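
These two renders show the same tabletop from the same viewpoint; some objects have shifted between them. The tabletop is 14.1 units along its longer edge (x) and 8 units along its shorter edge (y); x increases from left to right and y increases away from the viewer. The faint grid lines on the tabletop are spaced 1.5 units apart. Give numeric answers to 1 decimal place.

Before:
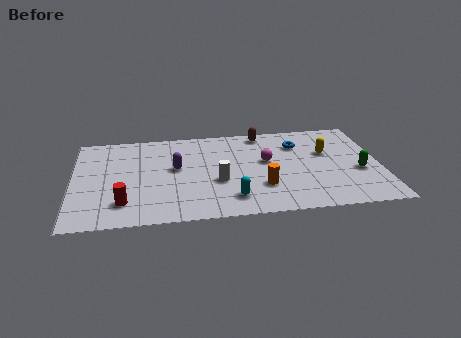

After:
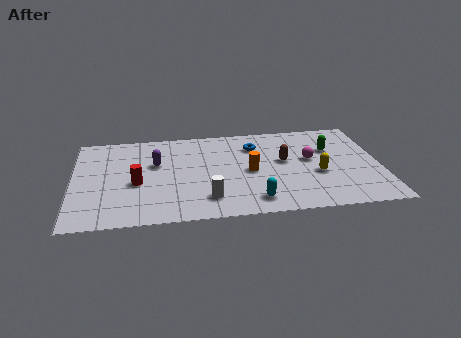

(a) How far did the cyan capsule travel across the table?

1.0

From (7.2, 1.6) to (8.2, 1.3), the cyan capsule covered √(1.0² + 0.3²) ≈ 1.0 units.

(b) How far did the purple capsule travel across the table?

1.0

The purple capsule was near (4.7, 4.5) before and (3.8, 5.0) after, so it travelled √(0.9² + 0.5²) ≈ 1.0 units.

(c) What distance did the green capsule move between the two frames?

2.4

The green capsule was near (13.1, 3.2) before and (11.9, 5.3) after, so it travelled √(1.2² + 2.1²) ≈ 2.4 units.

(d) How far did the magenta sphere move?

2.0

From (8.9, 4.6) to (10.9, 4.5), the magenta sphere covered √(2.0² + 0.1²) ≈ 2.0 units.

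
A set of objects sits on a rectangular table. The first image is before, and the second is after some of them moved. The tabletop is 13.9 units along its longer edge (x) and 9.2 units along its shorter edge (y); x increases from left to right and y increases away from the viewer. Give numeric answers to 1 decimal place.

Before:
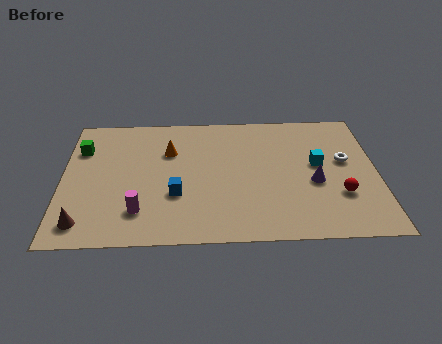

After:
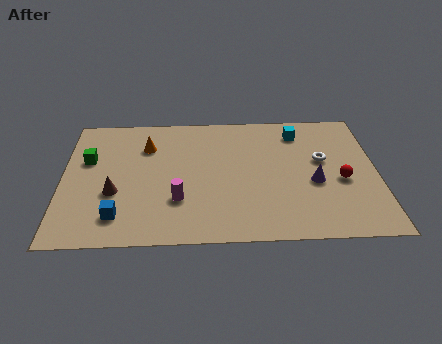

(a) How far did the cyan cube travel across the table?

2.5

From (11.3, 5.1) to (10.5, 7.5), the cyan cube covered √(0.8² + 2.4²) ≈ 2.5 units.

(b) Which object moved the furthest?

the blue cube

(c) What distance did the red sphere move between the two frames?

1.0

From (12.2, 2.9) to (12.3, 3.9), the red sphere covered √(0.1² + 1.0²) ≈ 1.0 units.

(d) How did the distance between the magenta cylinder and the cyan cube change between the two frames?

-1.3

They were about 8.5 units apart before and 7.2 after — 1.3 units closer together.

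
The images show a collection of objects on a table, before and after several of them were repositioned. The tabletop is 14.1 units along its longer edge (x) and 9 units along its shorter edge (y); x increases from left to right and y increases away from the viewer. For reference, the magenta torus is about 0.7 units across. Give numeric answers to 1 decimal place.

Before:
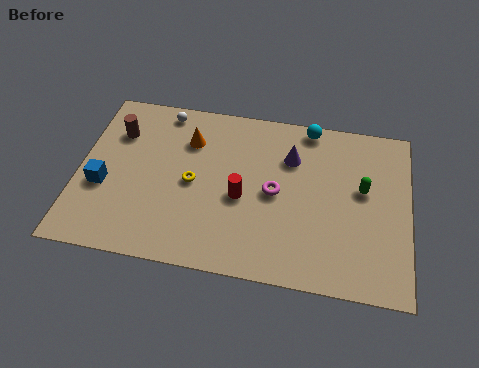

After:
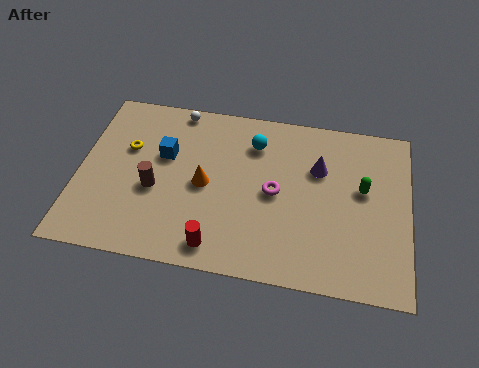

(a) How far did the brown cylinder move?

3.3

From (1.5, 6.5) to (3.3, 3.7), the brown cylinder covered √(1.8² + 2.8²) ≈ 3.3 units.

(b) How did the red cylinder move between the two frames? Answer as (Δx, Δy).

(-0.9, -2.7)

From the two frames, the red cylinder sits at roughly (7.0, 3.9) before and (6.1, 1.2) after.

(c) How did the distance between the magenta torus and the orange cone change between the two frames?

-1.4

The distance was about 4.4 in the first image and 3.0 in the second, so they moved 1.4 units closer together.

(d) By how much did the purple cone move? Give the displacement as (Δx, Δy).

(1.2, -0.4)

From the two frames, the purple cone sits at roughly (9.0, 6.4) before and (10.2, 6.0) after.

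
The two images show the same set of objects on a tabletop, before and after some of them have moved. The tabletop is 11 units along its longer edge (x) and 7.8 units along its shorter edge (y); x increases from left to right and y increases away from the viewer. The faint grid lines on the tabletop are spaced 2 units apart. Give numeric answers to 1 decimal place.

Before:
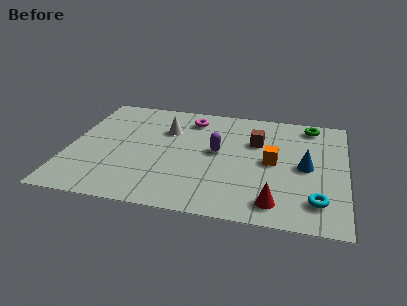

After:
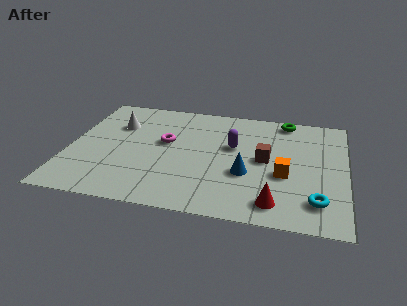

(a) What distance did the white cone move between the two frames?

2.0

The white cone was near (3.8, 5.4) before and (1.8, 5.4) after, so it travelled √(2.0² + 0.0²) ≈ 2.0 units.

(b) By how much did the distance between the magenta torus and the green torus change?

+0.5

They were about 4.8 units apart before and 5.3 after — 0.5 units further apart.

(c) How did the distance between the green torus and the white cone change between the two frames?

+1.0

They were about 5.9 units apart before and 6.9 after — 1.0 units further apart.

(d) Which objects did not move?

the red cone and the cyan torus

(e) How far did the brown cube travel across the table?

1.3

The brown cube was near (7.4, 5.2) before and (7.8, 4.0) after, so it travelled √(0.4² + 1.2²) ≈ 1.3 units.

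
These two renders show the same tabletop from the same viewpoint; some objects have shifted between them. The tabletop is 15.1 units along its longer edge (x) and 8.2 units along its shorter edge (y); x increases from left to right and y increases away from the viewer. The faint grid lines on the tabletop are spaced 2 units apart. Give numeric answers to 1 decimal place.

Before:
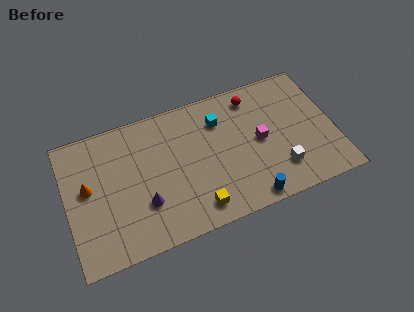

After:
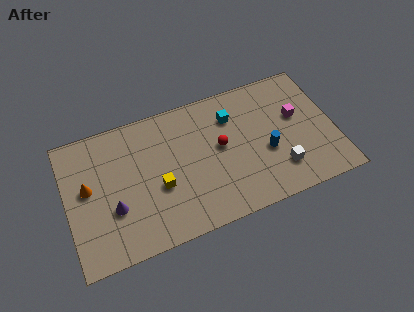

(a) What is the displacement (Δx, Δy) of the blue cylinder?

(1.3, 2.5)

From the two frames, the blue cylinder sits at roughly (9.9, 0.8) before and (11.2, 3.3) after.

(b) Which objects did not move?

the orange cone and the white cube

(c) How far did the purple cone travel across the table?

1.7

The purple cone moved from about (4.2, 2.6) to (2.5, 2.9), a distance of √(1.7² + 0.3²) ≈ 1.7.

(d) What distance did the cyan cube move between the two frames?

0.7

The cyan cube moved from about (8.8, 6.1) to (9.5, 6.1), a distance of √(0.7² + 0.0²) ≈ 0.7.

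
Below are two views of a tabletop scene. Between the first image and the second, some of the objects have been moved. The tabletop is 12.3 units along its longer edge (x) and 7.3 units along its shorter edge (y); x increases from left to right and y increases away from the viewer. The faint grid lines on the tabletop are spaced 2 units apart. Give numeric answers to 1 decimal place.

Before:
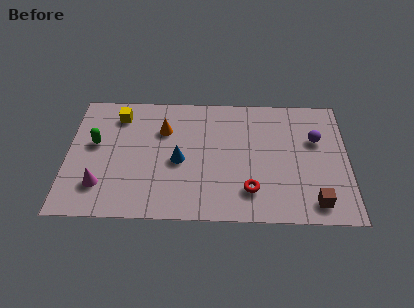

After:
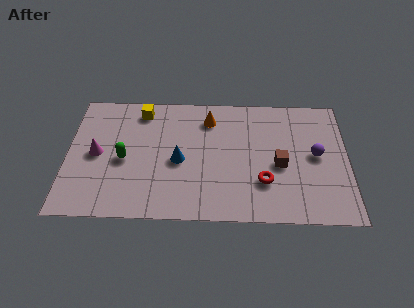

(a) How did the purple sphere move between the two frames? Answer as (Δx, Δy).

(0.0, -0.9)

The purple sphere started near (10.9, 4.7) and ended near (10.9, 3.8).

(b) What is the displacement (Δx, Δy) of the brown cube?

(-1.5, 2.1)

The brown cube started near (10.8, 1.1) and ended near (9.3, 3.2).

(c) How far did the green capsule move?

1.6

The green capsule was near (1.2, 4.2) before and (2.5, 3.3) after, so it travelled √(1.3² + 0.9²) ≈ 1.6 units.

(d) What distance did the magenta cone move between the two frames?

1.8

The magenta cone moved from about (1.5, 1.8) to (1.3, 3.6), a distance of √(0.2² + 1.8²) ≈ 1.8.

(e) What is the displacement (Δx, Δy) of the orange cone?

(2.0, 0.7)

The orange cone started near (4.2, 5.1) and ended near (6.2, 5.8).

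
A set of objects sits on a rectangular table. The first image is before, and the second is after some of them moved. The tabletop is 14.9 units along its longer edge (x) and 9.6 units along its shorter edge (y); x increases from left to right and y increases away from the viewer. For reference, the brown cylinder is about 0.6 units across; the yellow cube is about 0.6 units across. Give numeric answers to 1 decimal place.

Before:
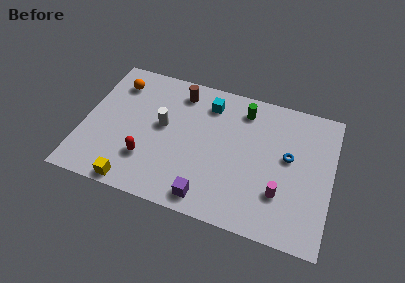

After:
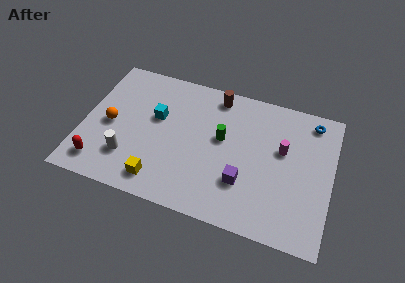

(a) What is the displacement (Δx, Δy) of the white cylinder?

(-1.8, -2.8)

From the two frames, the white cylinder sits at roughly (4.7, 5.3) before and (2.9, 2.5) after.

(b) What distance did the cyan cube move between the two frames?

3.6

The cyan cube moved from about (7.3, 7.7) to (4.3, 5.8), a distance of √(3.0² + 1.9²) ≈ 3.6.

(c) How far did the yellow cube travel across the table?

1.7

The yellow cube was near (3.4, 0.8) before and (4.9, 1.5) after, so it travelled √(1.5² + 0.7²) ≈ 1.7 units.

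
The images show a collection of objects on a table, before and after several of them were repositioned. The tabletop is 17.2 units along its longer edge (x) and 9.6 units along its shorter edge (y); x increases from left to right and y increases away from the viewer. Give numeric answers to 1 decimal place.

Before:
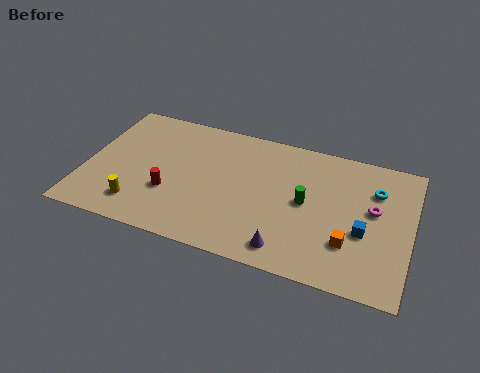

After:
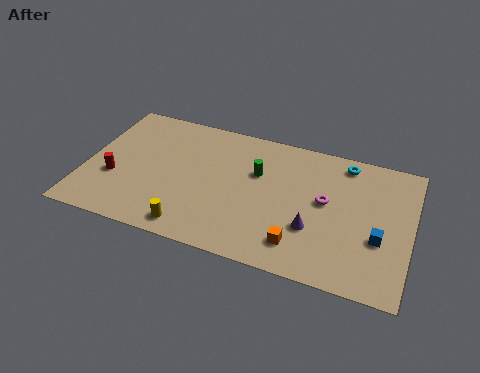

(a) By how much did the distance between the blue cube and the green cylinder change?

+3.8

Before: roughly 3.3 units apart; after: 7.1. That's 3.8 units further apart.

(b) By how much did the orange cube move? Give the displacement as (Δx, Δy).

(-2.5, -0.9)

The orange cube started near (14.1, 2.8) and ended near (11.6, 1.9).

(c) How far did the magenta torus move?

2.5

From (15.2, 5.5) to (12.7, 5.3), the magenta torus covered √(2.5² + 0.2²) ≈ 2.5 units.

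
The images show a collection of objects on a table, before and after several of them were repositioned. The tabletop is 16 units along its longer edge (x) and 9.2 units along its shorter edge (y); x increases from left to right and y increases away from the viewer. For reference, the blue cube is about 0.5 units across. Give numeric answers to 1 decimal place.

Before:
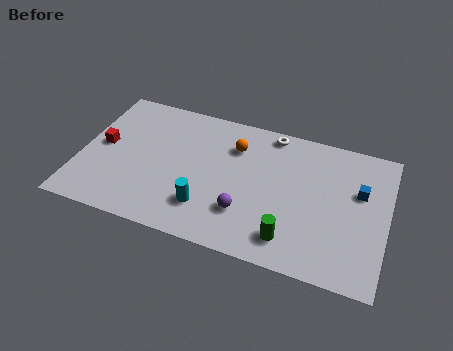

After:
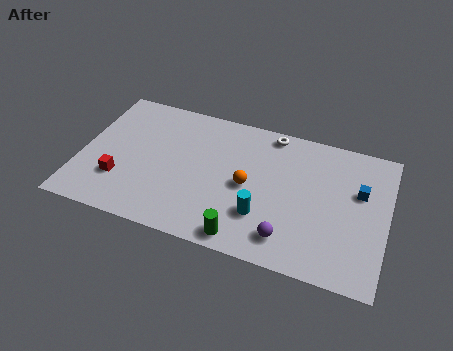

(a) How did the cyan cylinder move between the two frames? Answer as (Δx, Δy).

(2.9, 0.4)

From the two frames, the cyan cylinder sits at roughly (6.8, 2.3) before and (9.7, 2.7) after.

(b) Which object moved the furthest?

the cyan cylinder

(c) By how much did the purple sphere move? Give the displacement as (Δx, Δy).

(2.3, -0.9)

The purple sphere started near (8.8, 2.6) and ended near (11.1, 1.7).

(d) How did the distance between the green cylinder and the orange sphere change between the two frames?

-2.7

Before: roughly 6.1 units apart; after: 3.4. That's 2.7 units closer together.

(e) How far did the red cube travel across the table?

2.4

From (1.1, 4.8) to (2.2, 2.7), the red cube covered √(1.1² + 2.1²) ≈ 2.4 units.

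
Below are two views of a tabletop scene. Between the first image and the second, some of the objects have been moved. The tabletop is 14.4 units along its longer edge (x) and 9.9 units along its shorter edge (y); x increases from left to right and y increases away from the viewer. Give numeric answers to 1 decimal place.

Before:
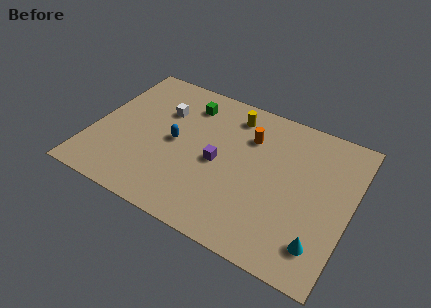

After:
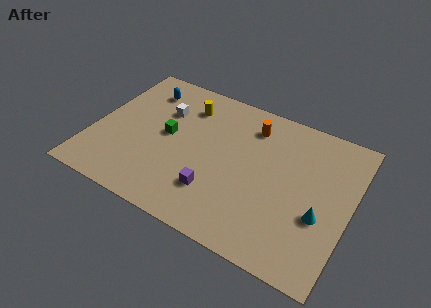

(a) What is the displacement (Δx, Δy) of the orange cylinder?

(0.0, 0.8)

The orange cylinder was at about (8.5, 7.1) and moved to about (8.5, 7.9).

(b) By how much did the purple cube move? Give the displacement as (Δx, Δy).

(0.1, -2.0)

From the two frames, the purple cube sits at roughly (7.1, 4.6) before and (7.2, 2.6) after.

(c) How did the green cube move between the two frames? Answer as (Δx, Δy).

(-0.8, -2.7)

The green cube started near (4.9, 7.9) and ended near (4.1, 5.2).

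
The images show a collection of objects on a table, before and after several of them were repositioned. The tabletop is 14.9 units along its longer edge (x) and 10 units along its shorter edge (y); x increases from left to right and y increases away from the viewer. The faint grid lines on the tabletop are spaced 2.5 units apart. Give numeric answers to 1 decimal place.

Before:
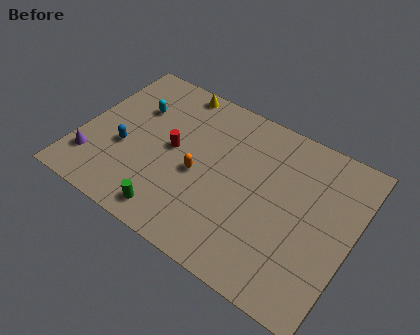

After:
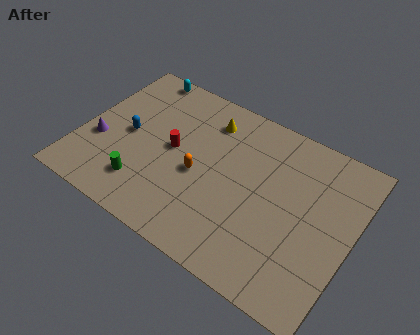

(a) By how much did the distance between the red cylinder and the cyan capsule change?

+1.9

The distance was about 2.9 in the first image and 4.8 in the second, so they moved 1.9 units further apart.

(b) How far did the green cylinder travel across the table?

2.0

The green cylinder moved from about (5.7, 1.3) to (3.9, 2.2), a distance of √(1.8² + 0.9²) ≈ 2.0.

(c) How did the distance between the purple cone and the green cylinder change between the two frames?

-1.6

They were about 4.8 units apart before and 3.2 after — 1.6 units closer together.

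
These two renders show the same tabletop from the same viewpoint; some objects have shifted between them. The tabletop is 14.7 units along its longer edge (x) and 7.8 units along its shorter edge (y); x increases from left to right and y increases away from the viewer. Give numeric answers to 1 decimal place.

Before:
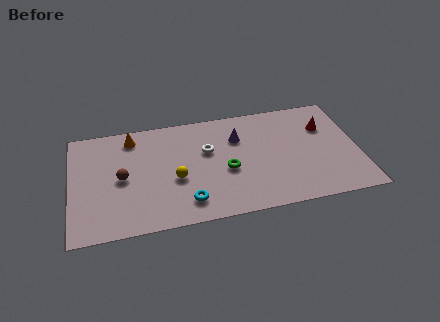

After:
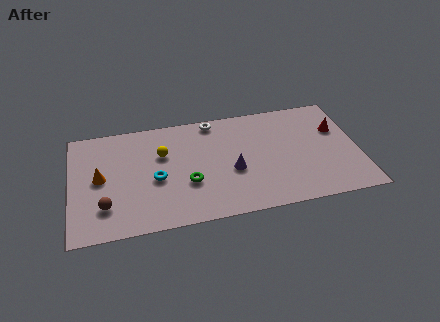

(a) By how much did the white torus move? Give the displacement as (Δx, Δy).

(0.4, 2.1)

The white torus started near (7.0, 4.9) and ended near (7.4, 7.0).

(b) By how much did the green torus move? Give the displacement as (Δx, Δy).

(-2.0, -0.5)

The green torus was at about (7.9, 3.3) and moved to about (5.9, 2.8).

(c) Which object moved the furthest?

the orange cone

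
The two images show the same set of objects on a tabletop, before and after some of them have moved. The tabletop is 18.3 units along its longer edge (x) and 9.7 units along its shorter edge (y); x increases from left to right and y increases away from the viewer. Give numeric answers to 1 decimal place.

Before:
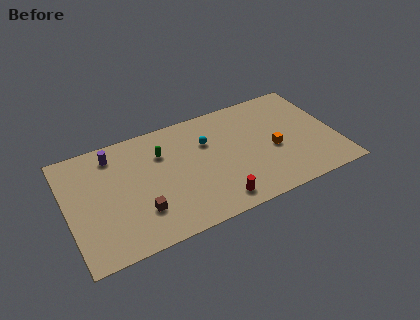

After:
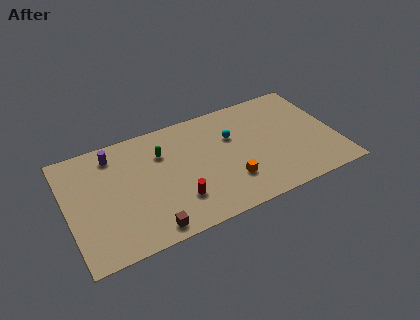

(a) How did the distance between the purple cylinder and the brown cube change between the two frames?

+1.6

The distance was about 5.6 in the first image and 7.2 in the second, so they moved 1.6 units further apart.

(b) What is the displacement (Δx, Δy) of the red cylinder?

(-2.5, 1.2)

The red cylinder was at about (9.7, 1.4) and moved to about (7.2, 2.6).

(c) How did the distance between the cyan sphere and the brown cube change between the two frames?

+1.9

Before: roughly 6.3 units apart; after: 8.2. That's 1.9 units further apart.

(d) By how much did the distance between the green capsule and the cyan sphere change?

+1.7

The distance was about 3.1 in the first image and 4.8 in the second, so they moved 1.7 units further apart.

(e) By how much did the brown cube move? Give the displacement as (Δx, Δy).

(0.4, -1.6)

From the two frames, the brown cube sits at roughly (4.7, 2.7) before and (5.1, 1.1) after.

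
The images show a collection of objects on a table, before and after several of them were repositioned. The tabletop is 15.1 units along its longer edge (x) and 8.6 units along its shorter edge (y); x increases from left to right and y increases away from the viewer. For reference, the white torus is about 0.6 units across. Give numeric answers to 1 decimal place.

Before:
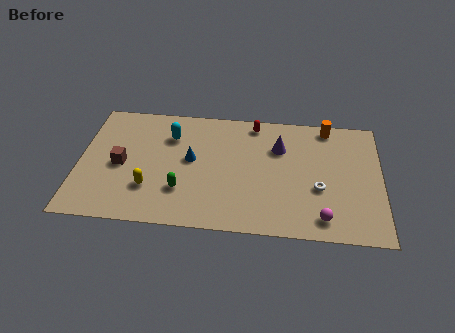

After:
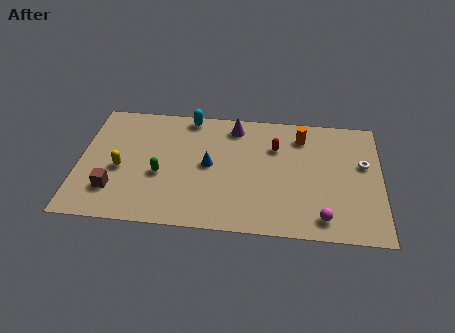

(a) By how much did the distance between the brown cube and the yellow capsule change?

-0.6

The distance was about 2.1 in the first image and 1.5 in the second, so they moved 0.6 units closer together.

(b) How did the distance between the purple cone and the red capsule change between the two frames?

+0.4

The distance was about 2.1 in the first image and 2.5 in the second, so they moved 0.4 units further apart.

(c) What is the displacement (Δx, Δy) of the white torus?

(2.2, 1.9)

From the two frames, the white torus sits at roughly (12.0, 3.3) before and (14.2, 5.2) after.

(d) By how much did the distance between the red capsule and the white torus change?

-0.9

They were about 5.4 units apart before and 4.5 after — 0.9 units closer together.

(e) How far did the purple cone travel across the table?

2.6

The purple cone moved from about (10.0, 6.0) to (7.7, 7.3), a distance of √(2.3² + 1.3²) ≈ 2.6.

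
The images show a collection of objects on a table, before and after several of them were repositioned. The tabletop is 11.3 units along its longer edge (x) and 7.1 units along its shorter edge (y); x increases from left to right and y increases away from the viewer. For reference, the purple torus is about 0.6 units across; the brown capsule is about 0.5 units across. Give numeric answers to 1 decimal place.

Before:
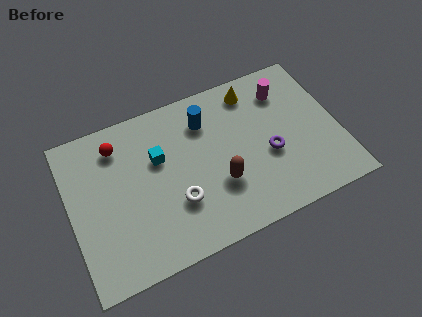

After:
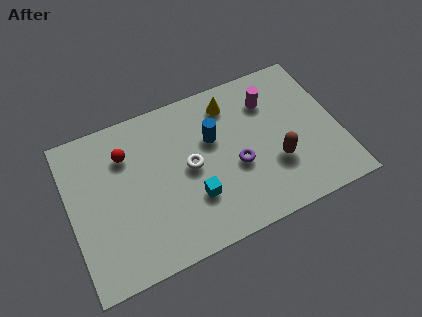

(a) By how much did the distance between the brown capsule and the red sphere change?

+1.5

Before: roughly 5.1 units apart; after: 6.6. That's 1.5 units further apart.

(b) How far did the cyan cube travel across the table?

2.6

From (3.8, 4.5) to (5.0, 2.2), the cyan cube covered √(1.2² + 2.3²) ≈ 2.6 units.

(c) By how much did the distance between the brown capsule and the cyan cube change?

+0.4

Before: roughly 3.1 units apart; after: 3.5. That's 0.4 units further apart.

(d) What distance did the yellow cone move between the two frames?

1.0

The yellow cone was near (8.0, 6.0) before and (7.0, 5.8) after, so it travelled √(1.0² + 0.2²) ≈ 1.0 units.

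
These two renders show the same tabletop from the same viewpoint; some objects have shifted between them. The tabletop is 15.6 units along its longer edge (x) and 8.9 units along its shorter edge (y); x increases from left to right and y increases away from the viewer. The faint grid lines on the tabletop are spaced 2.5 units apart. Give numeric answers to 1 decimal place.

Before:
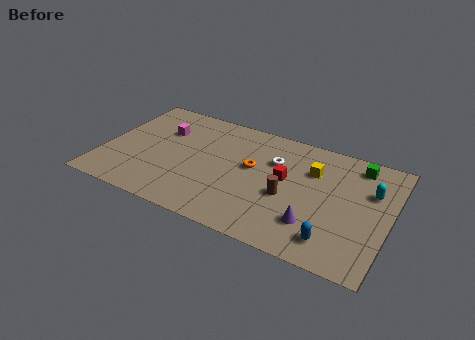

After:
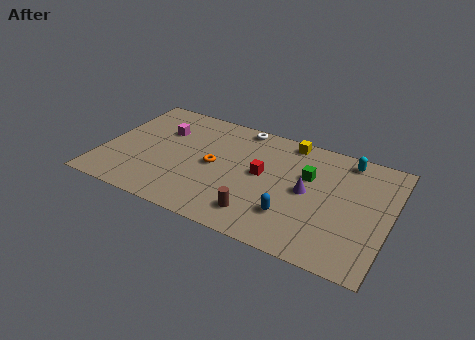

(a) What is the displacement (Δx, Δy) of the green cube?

(-2.5, -1.9)

From the two frames, the green cube sits at roughly (13.6, 7.6) before and (11.1, 5.7) after.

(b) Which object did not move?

the magenta cube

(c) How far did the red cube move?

1.2

From (9.9, 5.0) to (8.7, 4.8), the red cube covered √(1.2² + 0.2²) ≈ 1.2 units.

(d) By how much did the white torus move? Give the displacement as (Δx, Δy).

(-2.1, 2.0)

The white torus was at about (9.2, 6.1) and moved to about (7.1, 8.1).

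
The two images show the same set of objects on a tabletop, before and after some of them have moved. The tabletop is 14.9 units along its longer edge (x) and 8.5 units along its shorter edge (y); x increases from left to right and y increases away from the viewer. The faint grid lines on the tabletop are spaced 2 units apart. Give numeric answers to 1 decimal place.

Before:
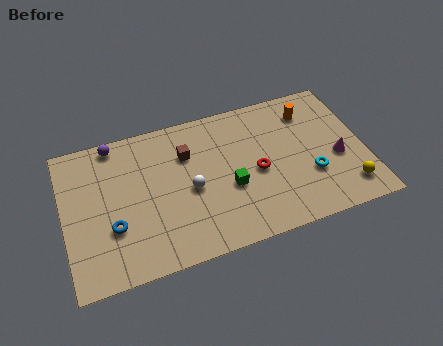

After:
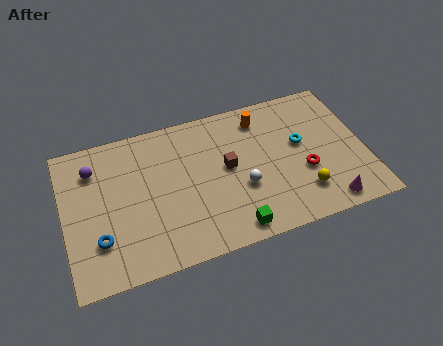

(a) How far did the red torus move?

2.4

The red torus was near (9.5, 3.9) before and (11.8, 3.2) after, so it travelled √(2.3² + 0.7²) ≈ 2.4 units.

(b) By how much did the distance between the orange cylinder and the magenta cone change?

+3.2

Before: roughly 3.4 units apart; after: 6.6. That's 3.2 units further apart.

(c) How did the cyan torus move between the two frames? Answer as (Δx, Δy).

(-0.3, 2.0)

From the two frames, the cyan torus sits at roughly (12.1, 2.9) before and (11.8, 4.9) after.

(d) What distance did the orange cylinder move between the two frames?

2.4

The orange cylinder moved from about (12.4, 6.7) to (10.0, 7.0), a distance of √(2.4² + 0.3²) ≈ 2.4.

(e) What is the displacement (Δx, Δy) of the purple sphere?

(-1.1, -1.2)

The purple sphere was at about (2.7, 7.7) and moved to about (1.6, 6.5).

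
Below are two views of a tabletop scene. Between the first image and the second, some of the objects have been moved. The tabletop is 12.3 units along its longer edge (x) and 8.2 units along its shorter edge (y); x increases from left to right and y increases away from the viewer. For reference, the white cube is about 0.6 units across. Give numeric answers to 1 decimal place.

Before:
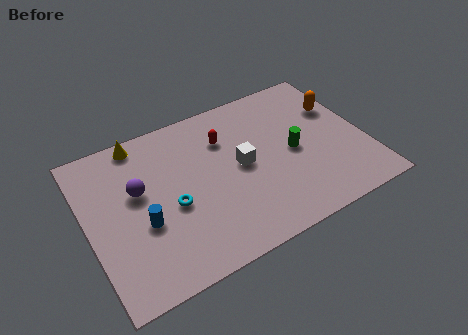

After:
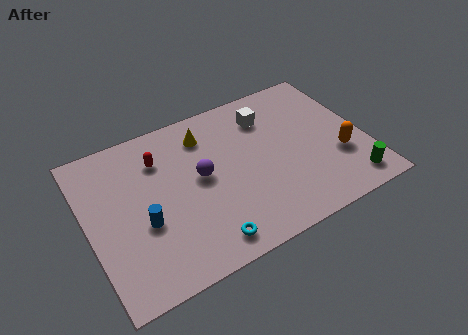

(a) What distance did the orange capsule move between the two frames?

2.7

The orange capsule was near (11.4, 5.5) before and (11.0, 2.8) after, so it travelled √(0.4² + 2.7²) ≈ 2.7 units.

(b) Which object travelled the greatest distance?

the green cylinder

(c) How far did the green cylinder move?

3.4

The green cylinder was near (9.1, 3.9) before and (11.2, 1.2) after, so it travelled √(2.1² + 2.7²) ≈ 3.4 units.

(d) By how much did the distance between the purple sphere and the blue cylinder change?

+1.3

The distance was about 1.7 in the first image and 3.0 in the second, so they moved 1.3 units further apart.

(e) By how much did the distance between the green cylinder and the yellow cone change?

+0.5

The distance was about 7.3 in the first image and 7.8 in the second, so they moved 0.5 units further apart.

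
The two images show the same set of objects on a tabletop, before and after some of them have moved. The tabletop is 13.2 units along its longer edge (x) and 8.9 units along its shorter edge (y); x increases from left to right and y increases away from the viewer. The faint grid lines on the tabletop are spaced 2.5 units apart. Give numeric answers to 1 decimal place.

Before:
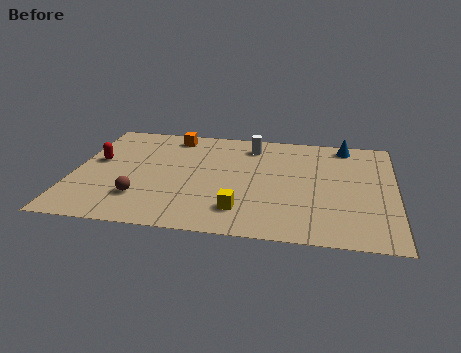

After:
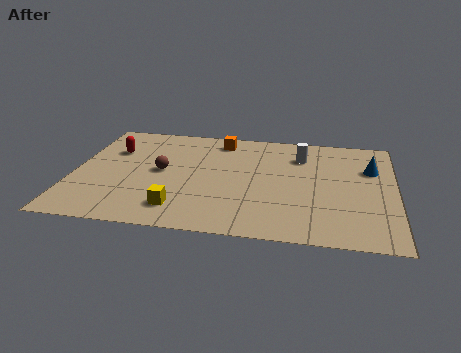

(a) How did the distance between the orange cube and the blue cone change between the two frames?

-0.7

Before: roughly 7.2 units apart; after: 6.5. That's 0.7 units closer together.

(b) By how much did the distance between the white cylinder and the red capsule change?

+1.1

Before: roughly 6.7 units apart; after: 7.8. That's 1.1 units further apart.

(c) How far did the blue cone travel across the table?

2.2

The blue cone moved from about (11.1, 7.9) to (12.2, 6.0), a distance of √(1.1² + 1.9²) ≈ 2.2.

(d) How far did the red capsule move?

1.2

From (0.9, 5.1) to (1.5, 6.1), the red capsule covered √(0.6² + 1.0²) ≈ 1.2 units.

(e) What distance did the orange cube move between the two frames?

2.0

The orange cube was near (3.9, 7.7) before and (5.9, 7.6) after, so it travelled √(2.0² + 0.1²) ≈ 2.0 units.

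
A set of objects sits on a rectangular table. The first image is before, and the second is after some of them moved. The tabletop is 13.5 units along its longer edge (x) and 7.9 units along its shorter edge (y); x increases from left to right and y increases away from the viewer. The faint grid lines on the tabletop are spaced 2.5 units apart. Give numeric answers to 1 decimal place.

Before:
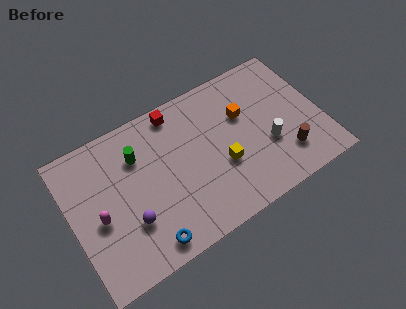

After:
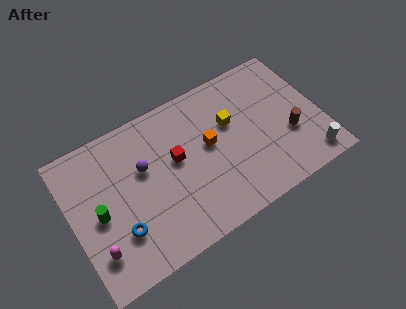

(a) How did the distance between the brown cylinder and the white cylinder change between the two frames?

+0.7

They were about 1.3 units apart before and 2.0 after — 0.7 units further apart.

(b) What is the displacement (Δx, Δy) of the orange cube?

(-2.0, -0.7)

The orange cube started near (9.5, 5.1) and ended near (7.5, 4.4).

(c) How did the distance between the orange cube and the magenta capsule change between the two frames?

-1.3

Before: roughly 8.3 units apart; after: 7.0. That's 1.3 units closer together.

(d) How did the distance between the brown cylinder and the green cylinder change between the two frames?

+1.9

Before: roughly 8.4 units apart; after: 10.3. That's 1.9 units further apart.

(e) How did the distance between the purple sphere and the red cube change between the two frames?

-3.8

The distance was about 5.5 in the first image and 1.7 in the second, so they moved 3.8 units closer together.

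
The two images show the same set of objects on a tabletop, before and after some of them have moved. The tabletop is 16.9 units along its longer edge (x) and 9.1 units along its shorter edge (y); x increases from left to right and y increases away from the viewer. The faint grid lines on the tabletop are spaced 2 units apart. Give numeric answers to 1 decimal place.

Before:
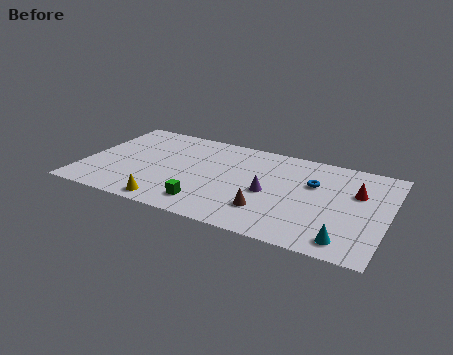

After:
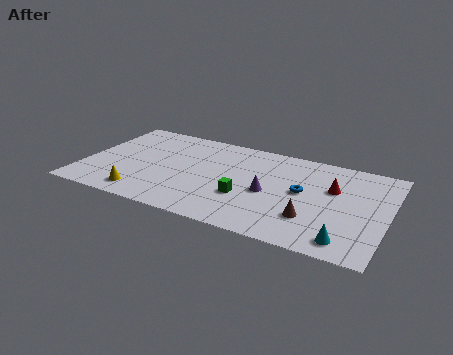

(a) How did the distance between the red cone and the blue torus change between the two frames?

-0.6

The distance was about 2.4 in the first image and 1.8 in the second, so they moved 0.6 units closer together.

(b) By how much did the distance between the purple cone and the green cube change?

-2.5

They were about 4.0 units apart before and 1.5 after — 2.5 units closer together.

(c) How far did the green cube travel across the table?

2.5

The green cube moved from about (7.2, 1.7) to (9.2, 3.2), a distance of √(2.0² + 1.5²) ≈ 2.5.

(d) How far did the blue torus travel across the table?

1.1

The blue torus was near (12.7, 5.9) before and (12.2, 4.9) after, so it travelled √(0.5² + 1.0²) ≈ 1.1 units.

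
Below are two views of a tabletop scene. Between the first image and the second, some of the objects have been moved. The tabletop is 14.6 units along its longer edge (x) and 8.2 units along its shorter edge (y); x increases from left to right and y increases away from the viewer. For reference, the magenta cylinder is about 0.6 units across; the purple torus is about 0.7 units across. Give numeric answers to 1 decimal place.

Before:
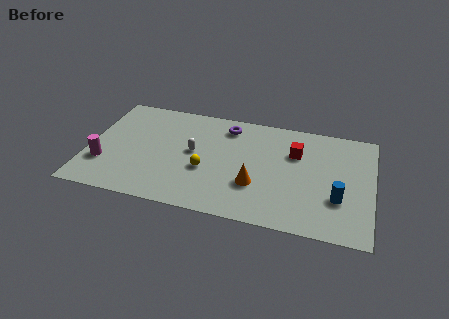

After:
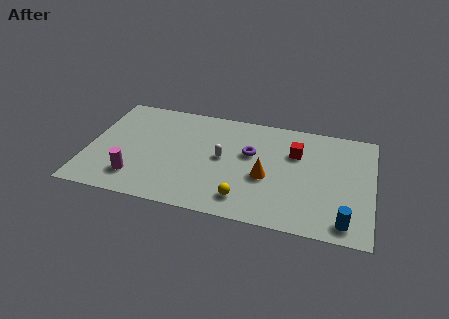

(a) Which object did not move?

the red cube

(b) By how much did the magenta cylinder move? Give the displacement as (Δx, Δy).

(1.7, -0.7)

From the two frames, the magenta cylinder sits at roughly (0.9, 2.5) before and (2.6, 1.8) after.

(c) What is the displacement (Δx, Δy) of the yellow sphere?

(2.1, -1.7)

The yellow sphere started near (6.1, 3.2) and ended near (8.2, 1.5).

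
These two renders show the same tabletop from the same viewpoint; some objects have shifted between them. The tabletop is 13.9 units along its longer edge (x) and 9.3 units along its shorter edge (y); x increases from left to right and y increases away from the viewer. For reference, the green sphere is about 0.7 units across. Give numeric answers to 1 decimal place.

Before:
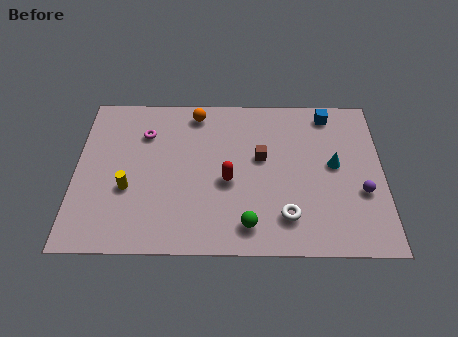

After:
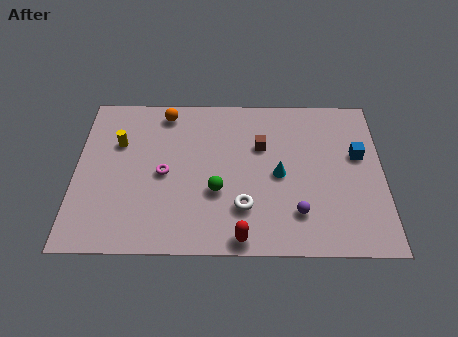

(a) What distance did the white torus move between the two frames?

2.0

From (9.5, 2.0) to (7.6, 2.5), the white torus covered √(1.9² + 0.5²) ≈ 2.0 units.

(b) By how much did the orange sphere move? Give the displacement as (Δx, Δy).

(-1.4, 0.0)

From the two frames, the orange sphere sits at roughly (5.4, 8.1) before and (4.0, 8.1) after.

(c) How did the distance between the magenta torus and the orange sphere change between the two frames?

+1.1

The distance was about 2.6 in the first image and 3.7 in the second, so they moved 1.1 units further apart.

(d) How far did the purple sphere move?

3.1

From (12.9, 3.4) to (10.0, 2.2), the purple sphere covered √(2.9² + 1.2²) ≈ 3.1 units.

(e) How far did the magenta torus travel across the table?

2.6

The magenta torus was near (3.1, 6.8) before and (4.0, 4.4) after, so it travelled √(0.9² + 2.4²) ≈ 2.6 units.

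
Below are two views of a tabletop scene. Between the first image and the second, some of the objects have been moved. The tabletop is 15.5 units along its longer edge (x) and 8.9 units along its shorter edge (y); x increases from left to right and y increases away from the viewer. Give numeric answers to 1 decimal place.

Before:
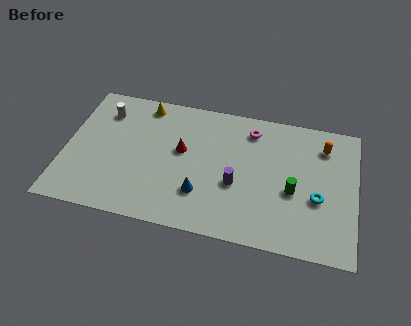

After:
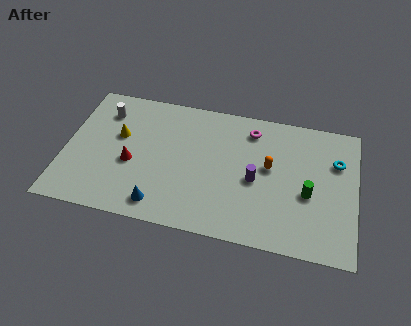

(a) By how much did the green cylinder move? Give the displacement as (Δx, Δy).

(0.8, 0.0)

The green cylinder started near (12.2, 3.7) and ended near (13.0, 3.7).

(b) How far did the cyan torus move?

2.8

From (13.5, 3.5) to (14.4, 6.1), the cyan torus covered √(0.9² + 2.6²) ≈ 2.8 units.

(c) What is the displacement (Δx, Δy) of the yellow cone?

(-1.2, -2.4)

From the two frames, the yellow cone sits at roughly (4.0, 7.8) before and (2.8, 5.4) after.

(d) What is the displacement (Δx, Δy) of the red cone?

(-2.6, -1.4)

From the two frames, the red cone sits at roughly (6.2, 5.1) before and (3.6, 3.7) after.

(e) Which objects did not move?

the white cylinder and the magenta torus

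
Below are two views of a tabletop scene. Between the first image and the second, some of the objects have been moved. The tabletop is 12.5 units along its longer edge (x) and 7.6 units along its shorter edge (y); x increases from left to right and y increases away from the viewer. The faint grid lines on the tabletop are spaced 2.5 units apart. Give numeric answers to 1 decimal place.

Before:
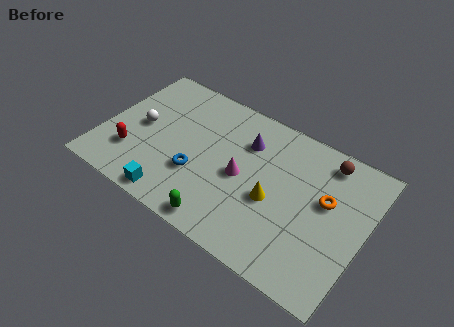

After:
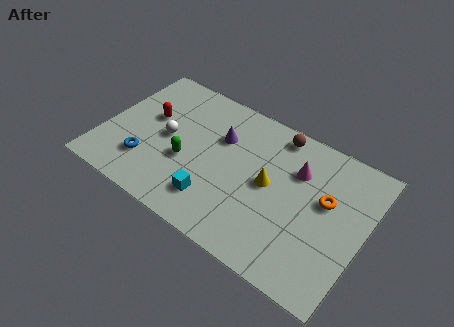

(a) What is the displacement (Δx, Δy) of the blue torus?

(-2.4, -0.6)

From the two frames, the blue torus sits at roughly (4.7, 2.6) before and (2.3, 2.0) after.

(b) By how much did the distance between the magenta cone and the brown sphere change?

-2.8

The distance was about 4.6 in the first image and 1.8 in the second, so they moved 2.8 units closer together.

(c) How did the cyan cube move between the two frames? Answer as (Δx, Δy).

(1.8, 0.9)

The cyan cube started near (3.9, 0.8) and ended near (5.7, 1.7).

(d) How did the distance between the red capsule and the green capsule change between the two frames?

-2.3

Before: roughly 4.9 units apart; after: 2.6. That's 2.3 units closer together.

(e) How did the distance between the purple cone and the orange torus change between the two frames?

+1.1

Before: roughly 4.1 units apart; after: 5.2. That's 1.1 units further apart.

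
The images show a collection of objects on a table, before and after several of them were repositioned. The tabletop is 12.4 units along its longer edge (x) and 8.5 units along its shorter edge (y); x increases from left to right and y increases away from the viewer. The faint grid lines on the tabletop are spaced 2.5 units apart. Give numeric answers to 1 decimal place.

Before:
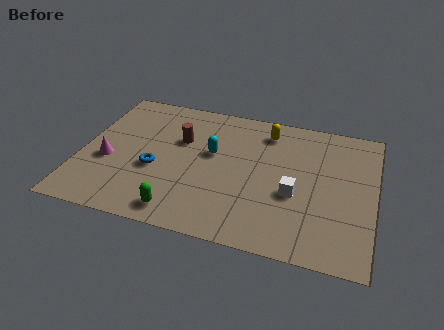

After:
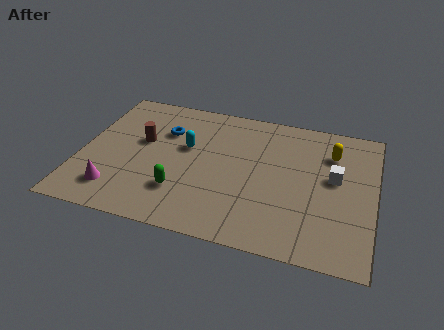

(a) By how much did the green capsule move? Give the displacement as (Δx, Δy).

(-0.1, 1.2)

The green capsule started near (4.5, 1.1) and ended near (4.4, 2.3).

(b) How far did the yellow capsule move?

2.9

From (7.7, 7.0) to (10.5, 6.3), the yellow capsule covered √(2.8² + 0.7²) ≈ 2.9 units.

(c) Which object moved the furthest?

the yellow capsule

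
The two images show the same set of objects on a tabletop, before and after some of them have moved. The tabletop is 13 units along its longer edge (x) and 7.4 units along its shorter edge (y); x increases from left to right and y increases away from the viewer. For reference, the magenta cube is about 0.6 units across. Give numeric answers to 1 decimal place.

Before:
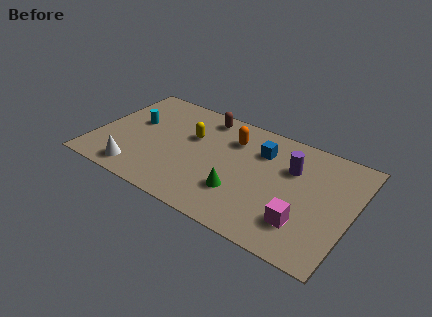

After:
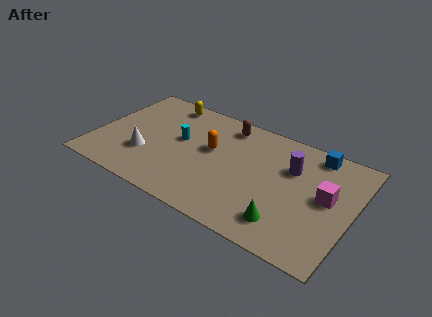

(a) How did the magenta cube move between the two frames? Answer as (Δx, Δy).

(0.9, 2.1)

The magenta cube started near (10.8, 1.9) and ended near (11.7, 4.0).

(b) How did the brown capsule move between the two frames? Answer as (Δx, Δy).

(1.2, -0.1)

The brown capsule was at about (5.1, 6.4) and moved to about (6.3, 6.3).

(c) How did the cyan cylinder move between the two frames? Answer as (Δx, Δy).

(2.4, -0.2)

From the two frames, the cyan cylinder sits at roughly (1.8, 4.4) before and (4.2, 4.2) after.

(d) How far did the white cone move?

1.3

The white cone was near (2.5, 1.1) before and (2.7, 2.4) after, so it travelled √(0.2² + 1.3²) ≈ 1.3 units.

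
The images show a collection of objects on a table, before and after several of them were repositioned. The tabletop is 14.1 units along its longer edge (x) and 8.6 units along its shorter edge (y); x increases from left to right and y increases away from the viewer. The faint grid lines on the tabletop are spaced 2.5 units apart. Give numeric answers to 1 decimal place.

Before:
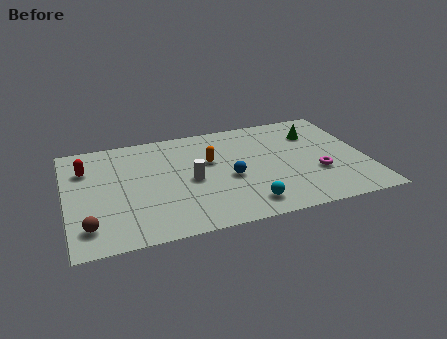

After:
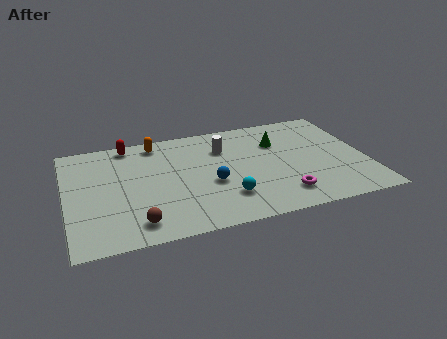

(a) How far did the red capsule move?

2.6

The red capsule moved from about (1.0, 6.2) to (3.1, 7.7), a distance of √(2.1² + 1.5²) ≈ 2.6.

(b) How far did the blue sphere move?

0.9

The blue sphere moved from about (7.6, 3.7) to (6.7, 3.5), a distance of √(0.9² + 0.2²) ≈ 0.9.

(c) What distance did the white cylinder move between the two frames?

2.8

The white cylinder moved from about (5.8, 4.0) to (7.5, 6.2), a distance of √(1.7² + 2.2²) ≈ 2.8.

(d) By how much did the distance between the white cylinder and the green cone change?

-3.9

They were about 6.5 units apart before and 2.6 after — 3.9 units closer together.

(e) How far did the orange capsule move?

3.3

The orange capsule moved from about (6.8, 5.3) to (4.4, 7.5), a distance of √(2.4² + 2.2²) ≈ 3.3.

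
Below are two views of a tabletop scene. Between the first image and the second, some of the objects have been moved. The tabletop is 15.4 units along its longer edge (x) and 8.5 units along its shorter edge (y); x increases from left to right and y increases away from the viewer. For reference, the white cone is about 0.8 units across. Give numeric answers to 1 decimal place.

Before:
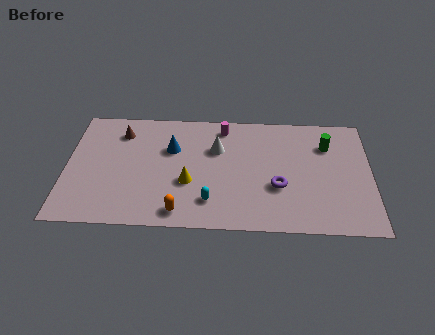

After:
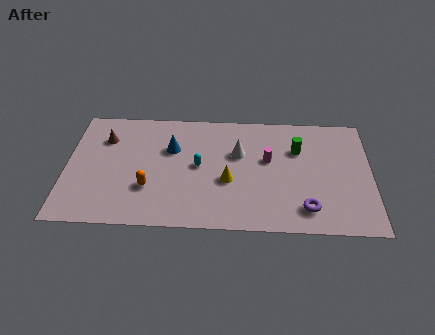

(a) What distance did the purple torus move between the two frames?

2.1

The purple torus moved from about (10.7, 3.1) to (12.1, 1.6), a distance of √(1.4² + 1.5²) ≈ 2.1.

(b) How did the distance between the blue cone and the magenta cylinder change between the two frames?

+1.8

The distance was about 3.1 in the first image and 4.9 in the second, so they moved 1.8 units further apart.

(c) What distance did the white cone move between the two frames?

1.1

The white cone was near (7.6, 5.7) before and (8.7, 5.4) after, so it travelled √(1.1² + 0.3²) ≈ 1.1 units.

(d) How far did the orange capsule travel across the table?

2.3

From (5.8, 1.1) to (4.2, 2.7), the orange capsule covered √(1.6² + 1.6²) ≈ 2.3 units.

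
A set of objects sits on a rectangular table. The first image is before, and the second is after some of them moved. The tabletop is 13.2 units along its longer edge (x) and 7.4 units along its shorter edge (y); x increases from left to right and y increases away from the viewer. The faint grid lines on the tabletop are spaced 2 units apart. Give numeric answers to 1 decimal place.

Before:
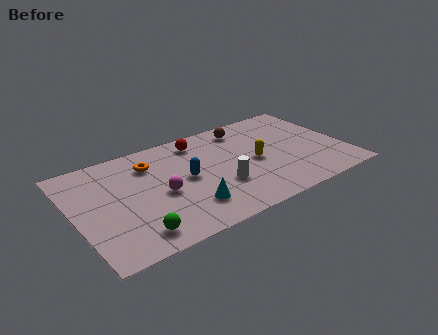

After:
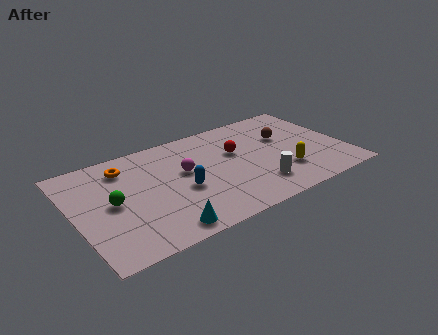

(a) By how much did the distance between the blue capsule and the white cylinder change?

+1.8

The distance was about 2.0 in the first image and 3.8 in the second, so they moved 1.8 units further apart.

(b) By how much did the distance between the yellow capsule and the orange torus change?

+2.9

They were about 5.3 units apart before and 8.2 after — 2.9 units further apart.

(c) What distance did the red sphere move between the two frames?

2.3

From (6.4, 6.2) to (8.0, 4.6), the red sphere covered √(1.6² + 1.6²) ≈ 2.3 units.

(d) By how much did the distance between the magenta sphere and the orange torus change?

+0.8

Before: roughly 2.3 units apart; after: 3.1. That's 0.8 units further apart.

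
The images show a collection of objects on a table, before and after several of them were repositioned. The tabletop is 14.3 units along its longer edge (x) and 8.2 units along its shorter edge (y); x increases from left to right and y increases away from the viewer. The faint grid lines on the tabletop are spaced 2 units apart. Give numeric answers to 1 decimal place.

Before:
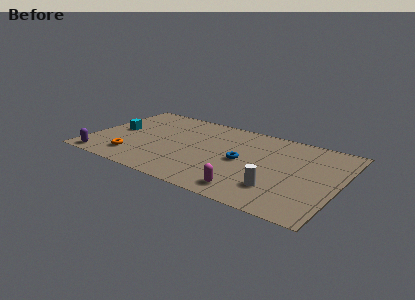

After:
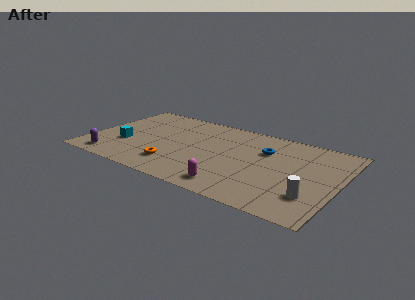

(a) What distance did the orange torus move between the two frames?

2.4

The orange torus moved from about (2.8, 1.7) to (5.2, 1.9), a distance of √(2.4² + 0.2²) ≈ 2.4.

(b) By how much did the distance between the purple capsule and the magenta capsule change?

-1.4

Before: roughly 8.5 units apart; after: 7.1. That's 1.4 units closer together.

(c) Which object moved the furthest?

the orange torus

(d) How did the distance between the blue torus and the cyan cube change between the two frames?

+0.9

They were about 7.4 units apart before and 8.3 after — 0.9 units further apart.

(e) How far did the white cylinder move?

1.9

The white cylinder was near (11.1, 2.1) before and (13.0, 2.2) after, so it travelled √(1.9² + 0.1²) ≈ 1.9 units.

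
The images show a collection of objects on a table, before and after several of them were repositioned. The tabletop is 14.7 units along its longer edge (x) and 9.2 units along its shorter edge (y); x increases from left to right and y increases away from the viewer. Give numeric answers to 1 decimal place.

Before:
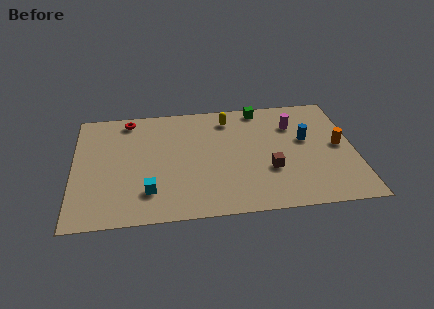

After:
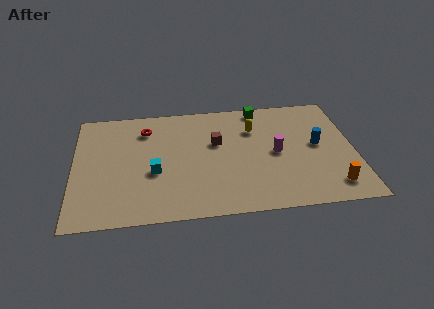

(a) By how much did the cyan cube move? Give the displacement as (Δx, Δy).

(0.3, 1.5)

From the two frames, the cyan cube sits at roughly (3.9, 2.2) before and (4.2, 3.7) after.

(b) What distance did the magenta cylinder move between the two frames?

2.4

From (11.6, 6.7) to (10.6, 4.5), the magenta cylinder covered √(1.0² + 2.2²) ≈ 2.4 units.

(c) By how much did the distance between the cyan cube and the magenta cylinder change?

-2.5

The distance was about 8.9 in the first image and 6.4 in the second, so they moved 2.5 units closer together.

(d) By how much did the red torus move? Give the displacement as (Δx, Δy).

(0.9, -0.9)

The red torus was at about (2.9, 8.1) and moved to about (3.8, 7.2).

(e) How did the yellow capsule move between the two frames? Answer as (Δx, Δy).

(1.3, -1.0)

From the two frames, the yellow capsule sits at roughly (8.2, 7.6) before and (9.5, 6.6) after.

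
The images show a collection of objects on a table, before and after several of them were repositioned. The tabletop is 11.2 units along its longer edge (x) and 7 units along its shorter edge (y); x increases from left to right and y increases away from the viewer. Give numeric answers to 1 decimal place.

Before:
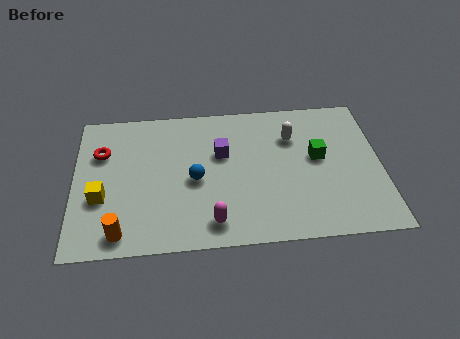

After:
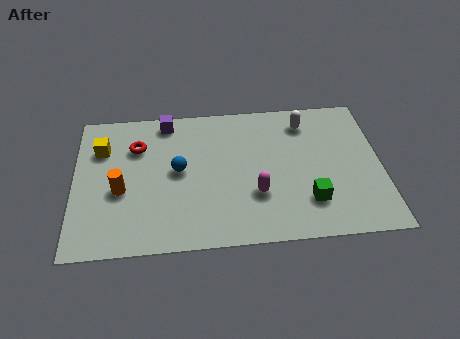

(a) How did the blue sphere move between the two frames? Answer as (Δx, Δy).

(-0.6, 0.5)

From the two frames, the blue sphere sits at roughly (4.4, 3.2) before and (3.8, 3.7) after.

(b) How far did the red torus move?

1.3

The red torus moved from about (1.0, 4.8) to (2.3, 5.0), a distance of √(1.3² + 0.2²) ≈ 1.3.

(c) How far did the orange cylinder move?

2.0

From (1.7, 0.9) to (1.7, 2.9), the orange cylinder covered √(0.0² + 2.0²) ≈ 2.0 units.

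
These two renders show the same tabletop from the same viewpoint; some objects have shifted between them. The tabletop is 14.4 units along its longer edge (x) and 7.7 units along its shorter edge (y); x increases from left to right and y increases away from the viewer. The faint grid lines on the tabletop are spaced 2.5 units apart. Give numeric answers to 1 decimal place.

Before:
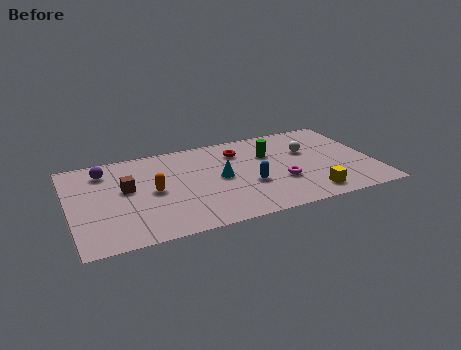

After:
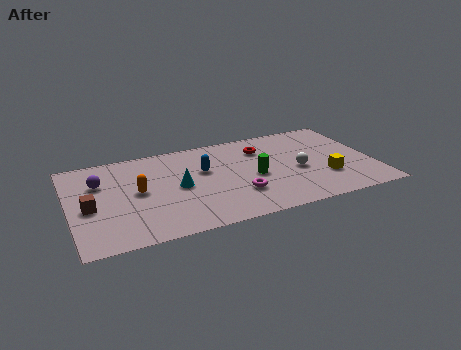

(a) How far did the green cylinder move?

1.9

The green cylinder moved from about (9.6, 5.2) to (8.7, 3.5), a distance of √(0.9² + 1.7²) ≈ 1.9.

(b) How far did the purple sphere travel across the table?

0.9

The purple sphere moved from about (1.8, 6.2) to (1.5, 5.3), a distance of √(0.3² + 0.9²) ≈ 0.9.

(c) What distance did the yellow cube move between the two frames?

1.5

The yellow cube moved from about (11.1, 1.2) to (12.0, 2.4), a distance of √(0.9² + 1.2²) ≈ 1.5.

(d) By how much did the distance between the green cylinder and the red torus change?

+0.8

The distance was about 1.6 in the first image and 2.4 in the second, so they moved 0.8 units further apart.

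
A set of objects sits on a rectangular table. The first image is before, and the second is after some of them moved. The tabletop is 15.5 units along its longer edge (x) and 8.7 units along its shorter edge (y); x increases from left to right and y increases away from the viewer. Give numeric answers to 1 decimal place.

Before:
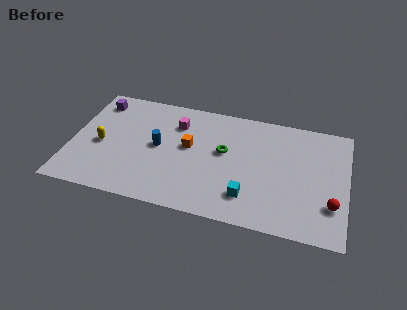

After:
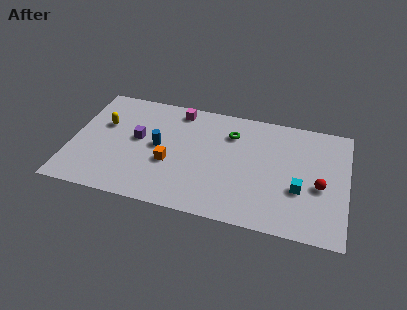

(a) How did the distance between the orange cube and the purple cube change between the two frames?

-3.5

They were about 5.9 units apart before and 2.4 after — 3.5 units closer together.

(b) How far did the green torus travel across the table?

1.5

The green torus moved from about (8.6, 5.0) to (8.9, 6.5), a distance of √(0.3² + 1.5²) ≈ 1.5.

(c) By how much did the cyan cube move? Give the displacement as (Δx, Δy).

(2.8, 1.2)

The cyan cube was at about (10.1, 2.0) and moved to about (12.9, 3.2).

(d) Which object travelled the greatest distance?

the purple cube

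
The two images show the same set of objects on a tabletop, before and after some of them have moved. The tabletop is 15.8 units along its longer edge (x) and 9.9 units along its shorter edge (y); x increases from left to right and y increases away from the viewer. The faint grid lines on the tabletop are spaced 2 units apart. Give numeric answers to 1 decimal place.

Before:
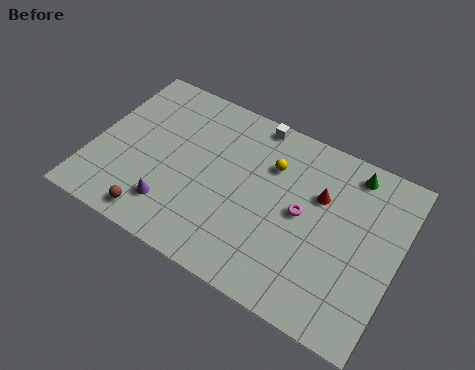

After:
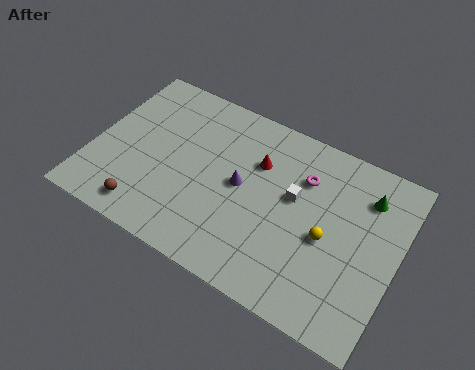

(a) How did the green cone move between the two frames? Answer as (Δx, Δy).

(0.9, -1.0)

The green cone started near (13.0, 8.6) and ended near (13.9, 7.6).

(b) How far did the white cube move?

4.2

The white cube moved from about (7.8, 9.1) to (10.4, 5.8), a distance of √(2.6² + 3.3²) ≈ 4.2.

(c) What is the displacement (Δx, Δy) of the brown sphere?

(-0.5, 0.2)

The brown sphere started near (3.8, 1.2) and ended near (3.3, 1.4).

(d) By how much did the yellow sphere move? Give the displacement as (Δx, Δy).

(3.3, -2.6)

The yellow sphere was at about (9.0, 7.0) and moved to about (12.3, 4.4).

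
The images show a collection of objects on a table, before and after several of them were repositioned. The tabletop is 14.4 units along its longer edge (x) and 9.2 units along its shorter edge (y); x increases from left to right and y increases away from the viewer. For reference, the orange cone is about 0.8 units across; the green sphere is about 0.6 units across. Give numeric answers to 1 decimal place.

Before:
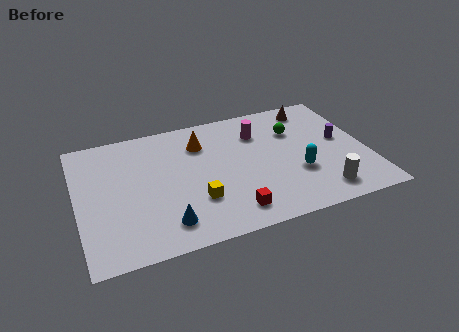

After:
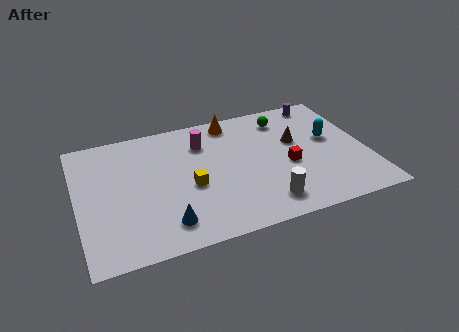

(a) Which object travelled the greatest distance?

the red cube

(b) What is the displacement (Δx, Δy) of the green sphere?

(-0.4, 1.1)

The green sphere was at about (11.0, 6.4) and moved to about (10.6, 7.5).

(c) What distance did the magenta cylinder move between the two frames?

2.8

From (9.2, 6.8) to (6.4, 6.9), the magenta cylinder covered √(2.8² + 0.1²) ≈ 2.8 units.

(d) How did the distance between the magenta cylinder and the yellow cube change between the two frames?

-2.2

They were about 5.3 units apart before and 3.1 after — 2.2 units closer together.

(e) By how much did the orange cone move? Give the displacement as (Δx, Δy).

(1.7, 1.2)

The orange cone was at about (6.3, 6.9) and moved to about (8.0, 8.1).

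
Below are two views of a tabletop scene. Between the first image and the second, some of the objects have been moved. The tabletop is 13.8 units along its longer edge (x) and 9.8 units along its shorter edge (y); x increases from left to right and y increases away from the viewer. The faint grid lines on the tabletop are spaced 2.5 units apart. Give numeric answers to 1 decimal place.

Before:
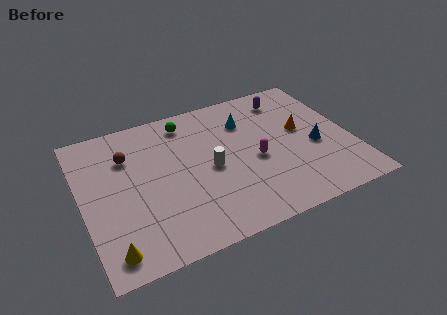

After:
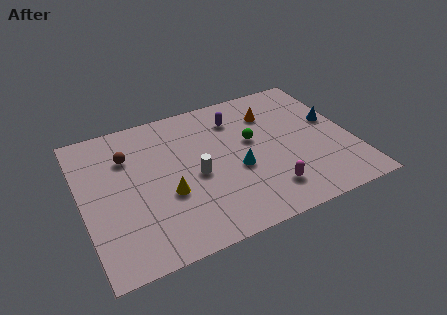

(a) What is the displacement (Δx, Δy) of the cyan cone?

(-0.9, -3.2)

The cyan cone started near (8.7, 7.2) and ended near (7.8, 4.0).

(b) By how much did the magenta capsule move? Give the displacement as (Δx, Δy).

(0.3, -2.3)

The magenta capsule started near (8.8, 4.3) and ended near (9.1, 2.0).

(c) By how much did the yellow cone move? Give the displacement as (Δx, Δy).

(3.1, 2.4)

The yellow cone was at about (1.1, 1.3) and moved to about (4.2, 3.7).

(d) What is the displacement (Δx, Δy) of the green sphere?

(3.1, -2.6)

From the two frames, the green sphere sits at roughly (5.7, 8.3) before and (8.8, 5.7) after.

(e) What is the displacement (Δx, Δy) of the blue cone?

(1.1, 1.5)

The blue cone was at about (11.9, 4.1) and moved to about (13.0, 5.6).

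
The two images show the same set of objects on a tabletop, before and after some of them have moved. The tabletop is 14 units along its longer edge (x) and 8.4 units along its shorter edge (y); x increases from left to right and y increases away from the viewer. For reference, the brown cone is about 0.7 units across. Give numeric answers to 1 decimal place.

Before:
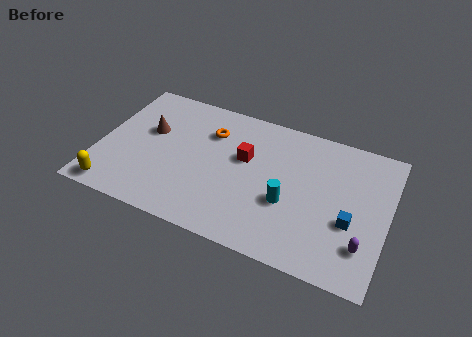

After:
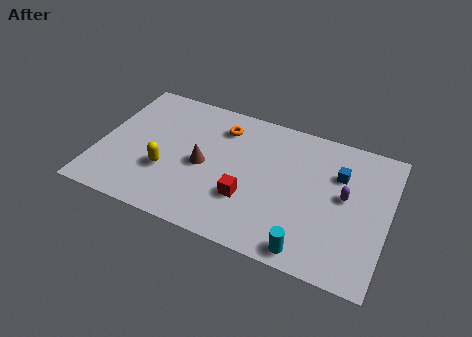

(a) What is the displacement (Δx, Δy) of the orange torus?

(0.5, 0.5)

The orange torus was at about (5.2, 6.1) and moved to about (5.7, 6.6).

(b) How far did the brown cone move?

3.0

The brown cone was near (2.3, 5.1) before and (5.1, 3.9) after, so it travelled √(2.8² + 1.2²) ≈ 3.0 units.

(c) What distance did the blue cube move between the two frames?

2.7

From (12.3, 3.2) to (11.5, 5.8), the blue cube covered √(0.8² + 2.6²) ≈ 2.7 units.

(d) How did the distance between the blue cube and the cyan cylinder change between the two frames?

+2.0

The distance was about 3.0 in the first image and 5.0 in the second, so they moved 2.0 units further apart.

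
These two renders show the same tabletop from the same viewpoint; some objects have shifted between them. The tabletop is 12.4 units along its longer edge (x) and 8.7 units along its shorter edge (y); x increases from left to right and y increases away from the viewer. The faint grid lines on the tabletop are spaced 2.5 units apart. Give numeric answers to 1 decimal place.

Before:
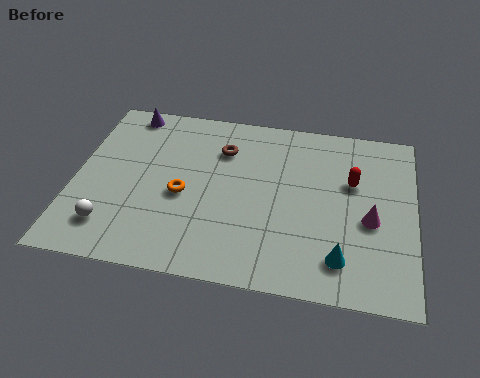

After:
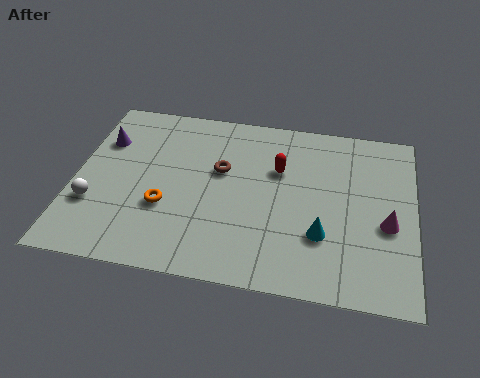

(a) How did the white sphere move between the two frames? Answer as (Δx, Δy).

(-0.7, 1.0)

The white sphere started near (1.5, 1.8) and ended near (0.8, 2.8).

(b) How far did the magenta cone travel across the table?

0.6

From (10.8, 3.7) to (11.4, 3.6), the magenta cone covered √(0.6² + 0.1²) ≈ 0.6 units.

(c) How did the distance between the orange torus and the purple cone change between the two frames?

-0.7

The distance was about 4.6 in the first image and 3.9 in the second, so they moved 0.7 units closer together.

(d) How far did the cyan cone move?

1.2

From (9.8, 1.7) to (9.1, 2.7), the cyan cone covered √(0.7² + 1.0²) ≈ 1.2 units.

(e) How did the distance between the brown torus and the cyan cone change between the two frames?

-1.9

The distance was about 6.5 in the first image and 4.6 in the second, so they moved 1.9 units closer together.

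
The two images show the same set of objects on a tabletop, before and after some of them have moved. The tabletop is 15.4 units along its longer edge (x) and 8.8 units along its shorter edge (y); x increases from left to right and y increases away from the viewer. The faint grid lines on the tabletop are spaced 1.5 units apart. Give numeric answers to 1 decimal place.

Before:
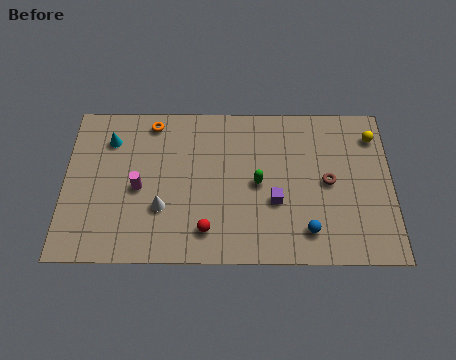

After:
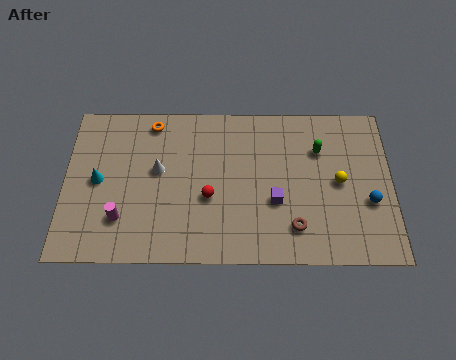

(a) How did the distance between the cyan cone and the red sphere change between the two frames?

-1.5

They were about 6.8 units apart before and 5.3 after — 1.5 units closer together.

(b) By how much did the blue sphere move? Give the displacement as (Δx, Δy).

(2.9, 1.6)

The blue sphere started near (11.4, 1.7) and ended near (14.3, 3.3).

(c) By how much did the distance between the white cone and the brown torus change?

-0.8

Before: roughly 7.9 units apart; after: 7.1. That's 0.8 units closer together.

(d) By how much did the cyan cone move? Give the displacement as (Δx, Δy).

(-0.5, -2.3)

From the two frames, the cyan cone sits at roughly (2.1, 6.7) before and (1.6, 4.4) after.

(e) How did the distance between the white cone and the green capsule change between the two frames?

+3.0

The distance was about 4.7 in the first image and 7.7 in the second, so they moved 3.0 units further apart.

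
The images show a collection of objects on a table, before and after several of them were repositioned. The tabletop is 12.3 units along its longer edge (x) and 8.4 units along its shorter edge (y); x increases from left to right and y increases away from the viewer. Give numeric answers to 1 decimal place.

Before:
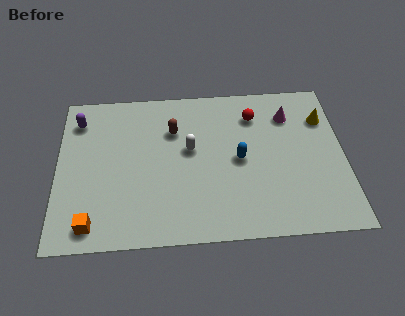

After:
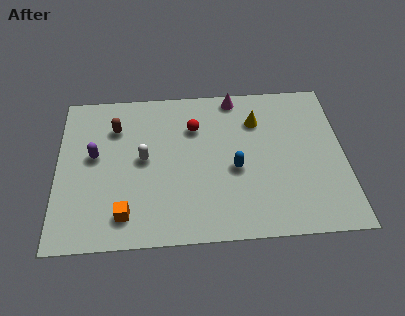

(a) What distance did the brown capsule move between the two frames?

2.5

From (5.0, 5.9) to (2.5, 6.2), the brown capsule covered √(2.5² + 0.3²) ≈ 2.5 units.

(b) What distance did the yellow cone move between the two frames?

2.9

From (11.5, 6.1) to (8.6, 6.2), the yellow cone covered √(2.9² + 0.1²) ≈ 2.9 units.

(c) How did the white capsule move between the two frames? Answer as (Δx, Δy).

(-2.0, -0.4)

From the two frames, the white capsule sits at roughly (5.7, 4.8) before and (3.7, 4.4) after.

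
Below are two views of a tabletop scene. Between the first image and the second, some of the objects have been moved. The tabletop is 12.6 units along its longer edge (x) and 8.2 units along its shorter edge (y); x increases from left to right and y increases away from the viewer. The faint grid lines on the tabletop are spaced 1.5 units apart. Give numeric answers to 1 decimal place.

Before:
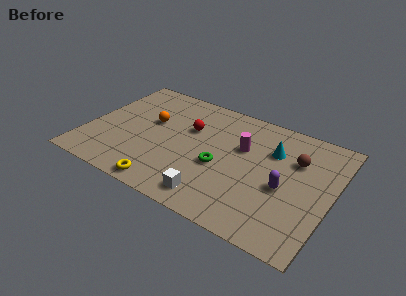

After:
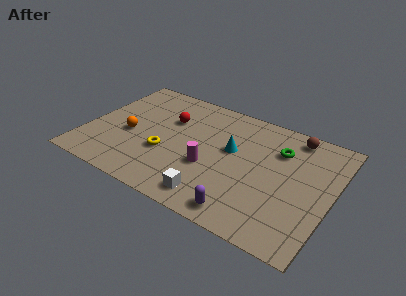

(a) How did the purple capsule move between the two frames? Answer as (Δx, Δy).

(-1.7, -2.5)

The purple capsule started near (10.3, 3.5) and ended near (8.6, 1.0).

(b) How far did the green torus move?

3.7

From (7.0, 3.4) to (9.7, 5.9), the green torus covered √(2.7² + 2.5²) ≈ 3.7 units.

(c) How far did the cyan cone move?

2.2

From (9.4, 5.7) to (7.4, 4.8), the cyan cone covered √(2.0² + 0.9²) ≈ 2.2 units.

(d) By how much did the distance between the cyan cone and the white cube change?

-1.5

Before: roughly 5.1 units apart; after: 3.6. That's 1.5 units closer together.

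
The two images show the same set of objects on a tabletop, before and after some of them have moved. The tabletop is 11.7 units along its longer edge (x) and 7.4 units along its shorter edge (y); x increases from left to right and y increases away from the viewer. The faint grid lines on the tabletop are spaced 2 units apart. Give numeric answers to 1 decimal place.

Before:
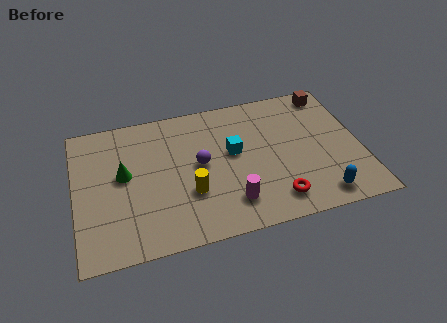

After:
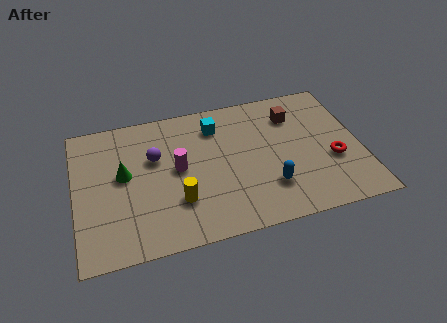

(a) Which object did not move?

the green cone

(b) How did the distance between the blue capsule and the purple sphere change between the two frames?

-0.3

They were about 5.5 units apart before and 5.2 after — 0.3 units closer together.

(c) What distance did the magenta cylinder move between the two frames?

3.0

From (6.2, 1.6) to (4.2, 3.9), the magenta cylinder covered √(2.0² + 2.3²) ≈ 3.0 units.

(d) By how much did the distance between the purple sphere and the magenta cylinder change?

-1.3

The distance was about 2.5 in the first image and 1.2 in the second, so they moved 1.3 units closer together.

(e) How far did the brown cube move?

1.8

From (10.7, 6.5) to (9.1, 5.6), the brown cube covered √(1.6² + 0.9²) ≈ 1.8 units.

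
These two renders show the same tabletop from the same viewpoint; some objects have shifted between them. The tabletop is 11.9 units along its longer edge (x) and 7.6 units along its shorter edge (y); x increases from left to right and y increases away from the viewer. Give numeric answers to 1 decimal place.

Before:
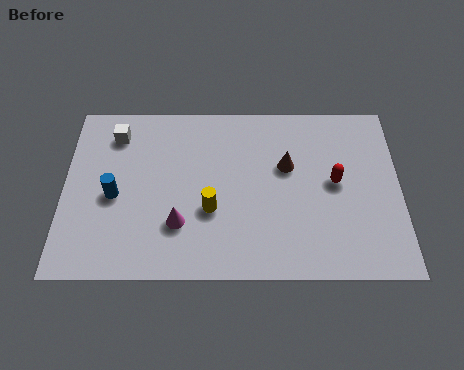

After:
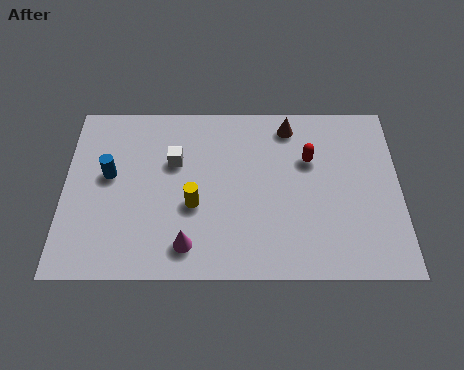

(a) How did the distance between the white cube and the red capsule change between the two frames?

-3.3

Before: roughly 8.1 units apart; after: 4.8. That's 3.3 units closer together.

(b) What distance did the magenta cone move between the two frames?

0.9

From (4.1, 2.2) to (4.4, 1.3), the magenta cone covered √(0.3² + 0.9²) ≈ 0.9 units.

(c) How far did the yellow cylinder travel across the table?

0.6

The yellow cylinder moved from about (5.2, 2.8) to (4.6, 3.0), a distance of √(0.6² + 0.2²) ≈ 0.6.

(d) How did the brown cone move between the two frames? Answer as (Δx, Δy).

(0.1, 1.8)

From the two frames, the brown cone sits at roughly (7.9, 4.7) before and (8.0, 6.5) after.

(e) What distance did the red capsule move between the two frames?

1.3

From (9.6, 4.0) to (8.7, 5.0), the red capsule covered √(0.9² + 1.0²) ≈ 1.3 units.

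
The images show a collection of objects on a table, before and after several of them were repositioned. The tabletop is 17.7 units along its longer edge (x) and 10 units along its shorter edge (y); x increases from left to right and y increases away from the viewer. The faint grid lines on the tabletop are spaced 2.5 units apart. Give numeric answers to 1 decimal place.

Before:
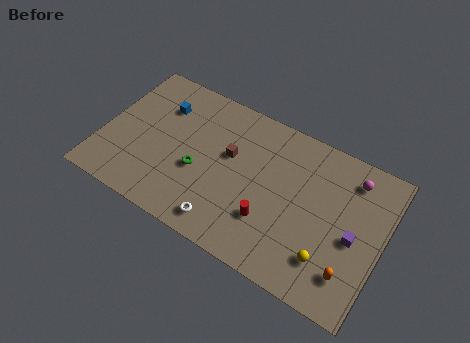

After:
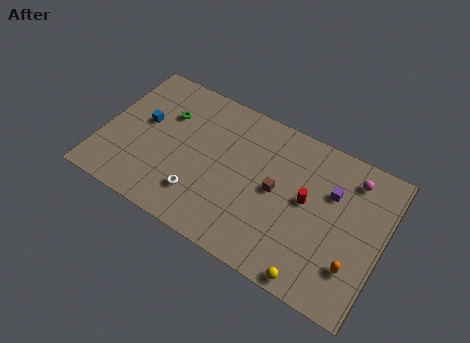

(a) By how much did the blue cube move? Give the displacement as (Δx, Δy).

(-0.9, -1.6)

The blue cube was at about (3.3, 7.3) and moved to about (2.4, 5.7).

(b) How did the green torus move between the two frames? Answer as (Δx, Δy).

(-2.5, 2.9)

From the two frames, the green torus sits at roughly (6.2, 4.0) before and (3.7, 6.9) after.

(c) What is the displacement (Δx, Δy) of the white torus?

(-1.8, 1.0)

The white torus was at about (8.3, 1.4) and moved to about (6.5, 2.4).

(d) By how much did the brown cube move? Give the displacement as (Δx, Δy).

(3.1, -0.9)

From the two frames, the brown cube sits at roughly (7.9, 6.0) before and (11.0, 5.1) after.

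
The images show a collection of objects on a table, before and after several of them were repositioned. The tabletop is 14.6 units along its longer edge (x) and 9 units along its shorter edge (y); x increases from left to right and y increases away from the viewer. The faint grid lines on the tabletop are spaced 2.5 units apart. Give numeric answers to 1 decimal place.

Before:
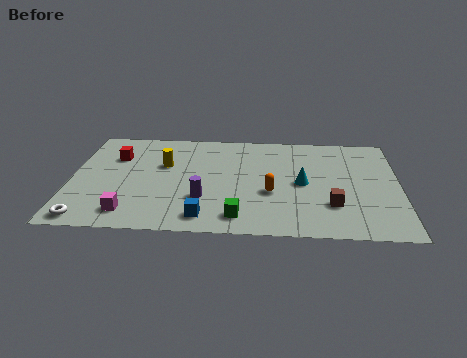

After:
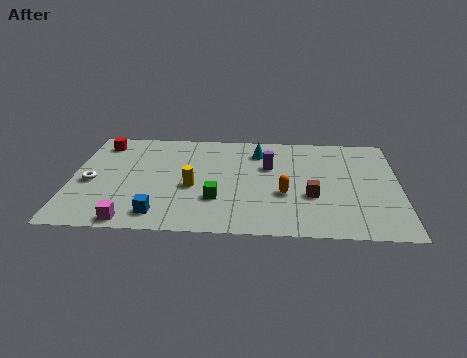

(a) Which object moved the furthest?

the purple cylinder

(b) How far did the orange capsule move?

0.6

The orange capsule moved from about (8.9, 3.5) to (9.5, 3.4), a distance of √(0.6² + 0.1²) ≈ 0.6.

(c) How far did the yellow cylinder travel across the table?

2.3

From (4.1, 5.7) to (5.4, 3.8), the yellow cylinder covered √(1.3² + 1.9²) ≈ 2.3 units.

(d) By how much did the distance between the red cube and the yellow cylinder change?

+3.3

They were about 2.3 units apart before and 5.6 after — 3.3 units further apart.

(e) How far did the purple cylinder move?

4.2

The purple cylinder was near (5.9, 2.8) before and (8.8, 5.8) after, so it travelled √(2.9² + 3.0²) ≈ 4.2 units.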